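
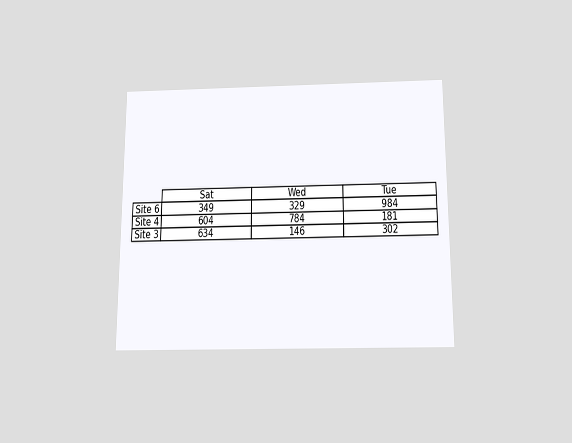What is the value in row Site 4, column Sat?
604

The chart is viewed slightly from below. The (Site 4, Sat) cell reads 604.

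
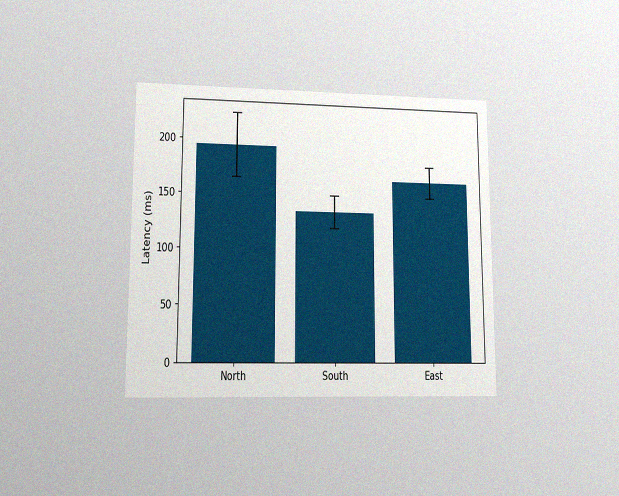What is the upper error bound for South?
The chart is viewed at a slight angle, with some photo noise. The South bar's upper whisker reaches 150ms.

150ms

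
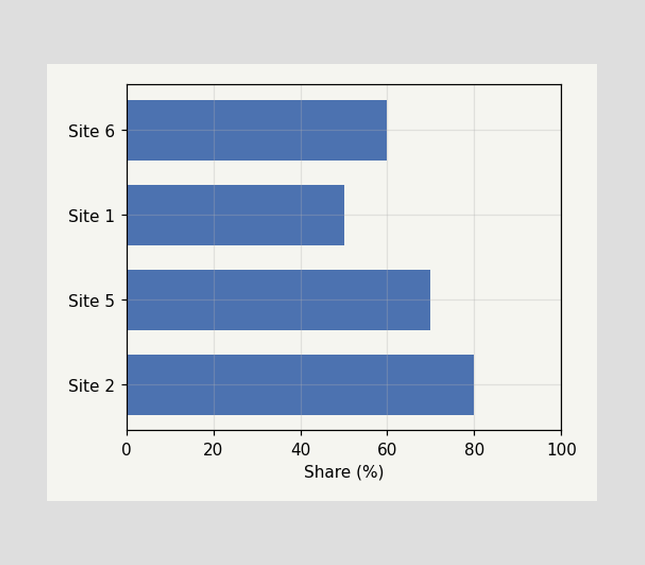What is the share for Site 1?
Reading along the chart's x-axis, the Site 1 bar reaches 50%.

50%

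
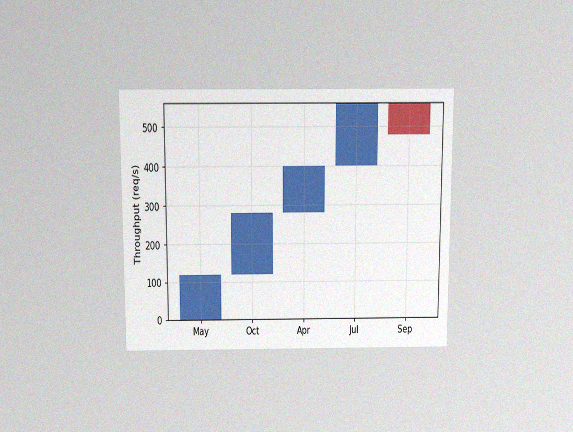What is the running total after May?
The chart is viewed slightly from above, with some photo noise. After May the running total reaches 120req/s.

120req/s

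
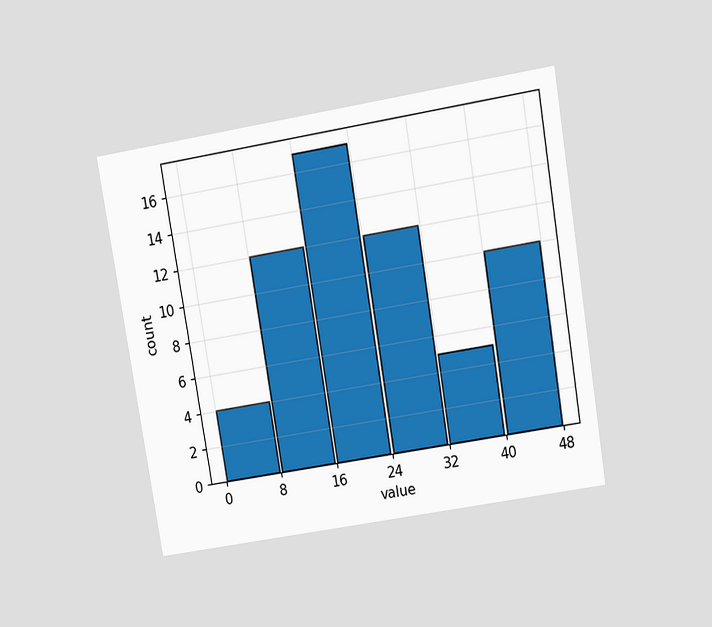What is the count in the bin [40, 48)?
The chart is tilted about 9° counter-clockwise and viewed at a slight angle. The [40, 48) bin has height 10.

10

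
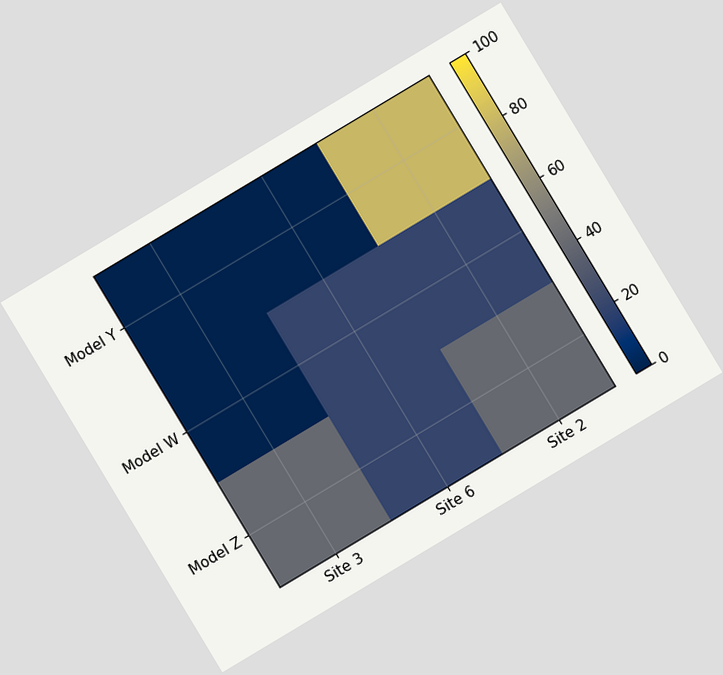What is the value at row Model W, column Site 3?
0

The chart is tilted about 31° counter-clockwise. Matching cell (Model W, Site 3) against the colorbar gives 0.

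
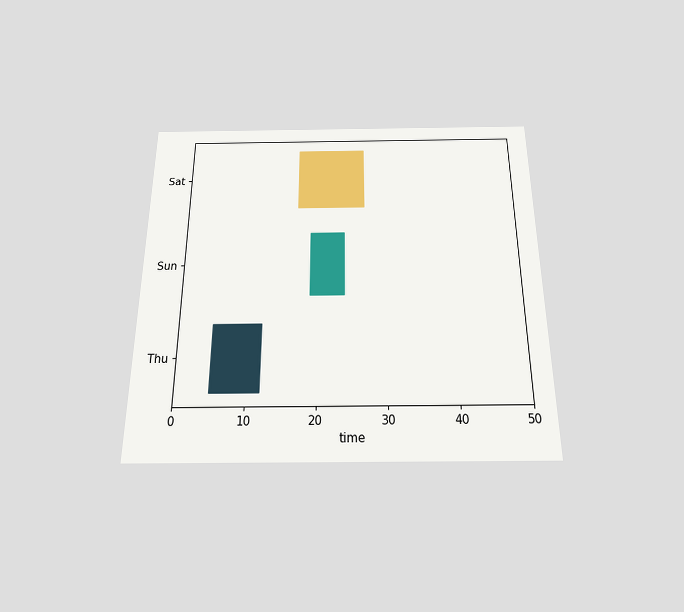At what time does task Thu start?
The chart is viewed slightly from below. The Thu bar begins at t=5.

5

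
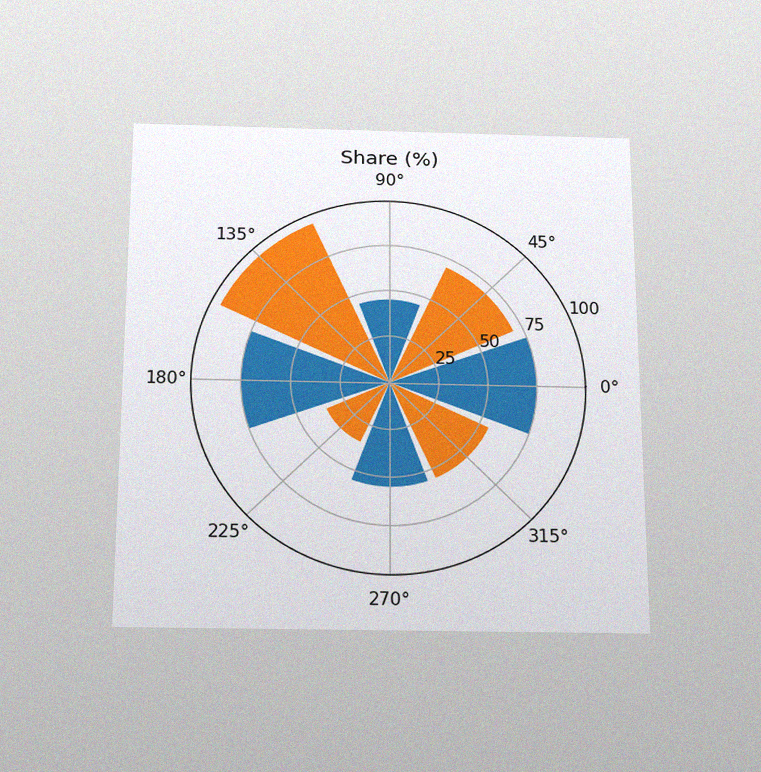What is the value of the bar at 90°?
45%

The chart is viewed slightly from below, with some photo noise. The bar at 90° reaches 45% on the radial axis.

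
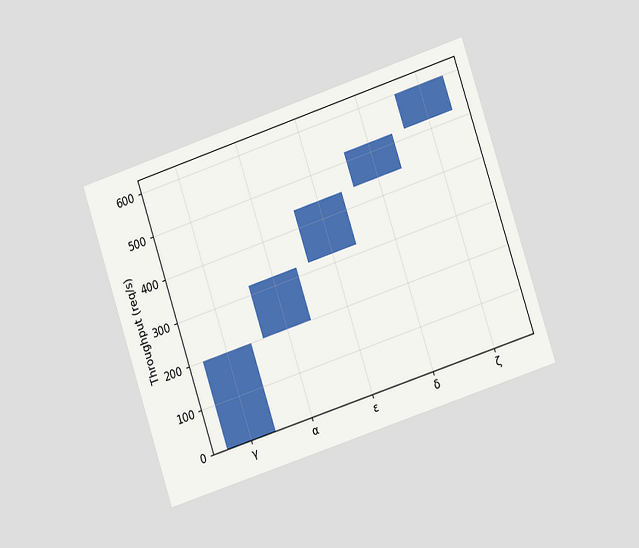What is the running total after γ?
The chart is tilted about 18° counter-clockwise and viewed slightly from the right. After γ the running total reaches 200req/s.

200req/s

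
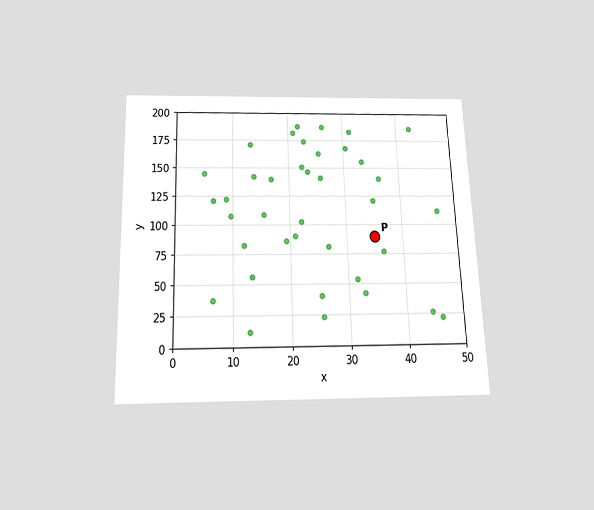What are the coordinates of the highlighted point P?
The chart is viewed slightly from below. Following the gridlines from P to each axis, P sits at (35, 90).

(35, 90)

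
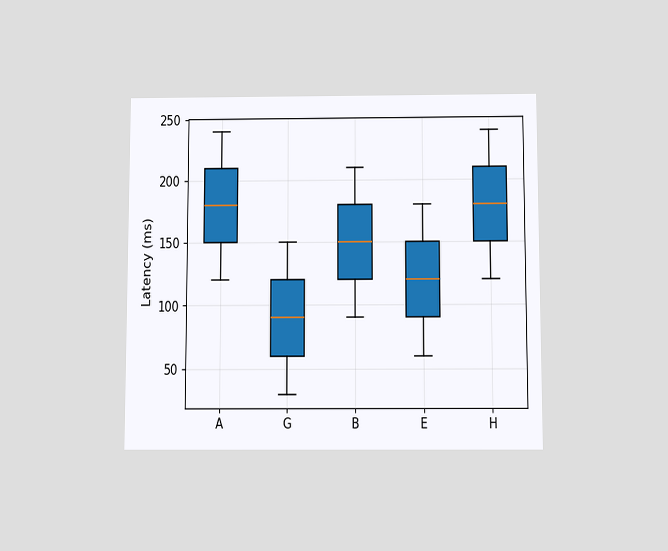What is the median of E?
The chart is viewed slightly from below. The median line in the E box sits at 120ms.

120ms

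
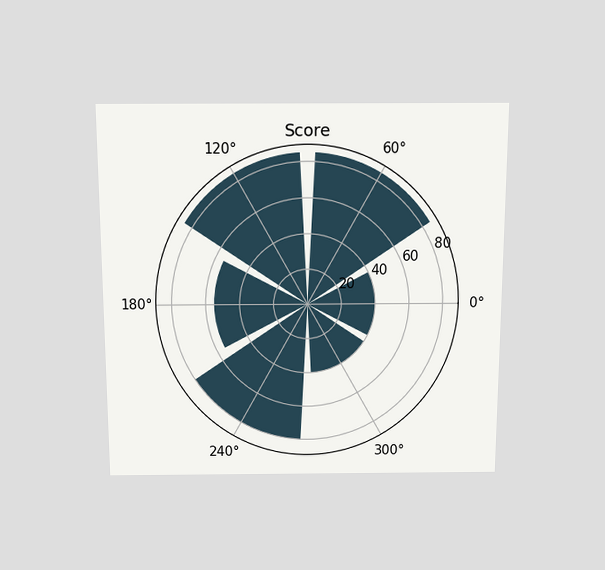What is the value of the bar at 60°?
85

The chart is viewed slightly from above. The bar at 60° reaches 85 on the radial axis.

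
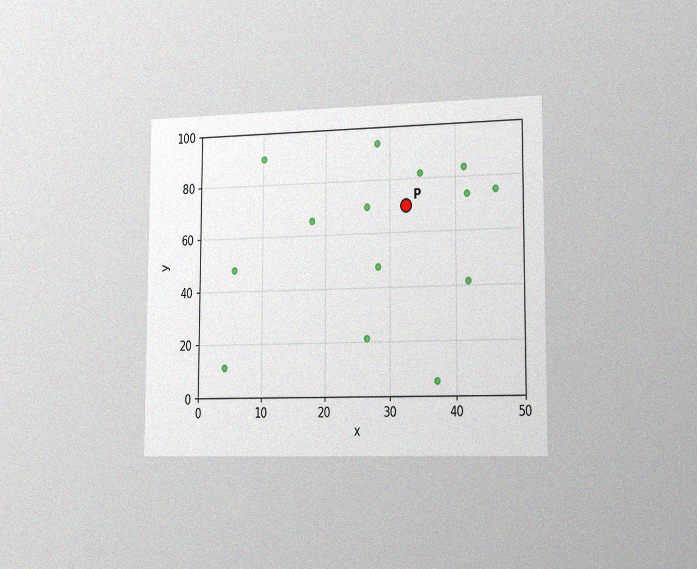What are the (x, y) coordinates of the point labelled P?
(32.5, 70)

The chart is viewed slightly from the right, with some photo noise. Following the gridlines from P to each axis, P sits at (32.5, 70).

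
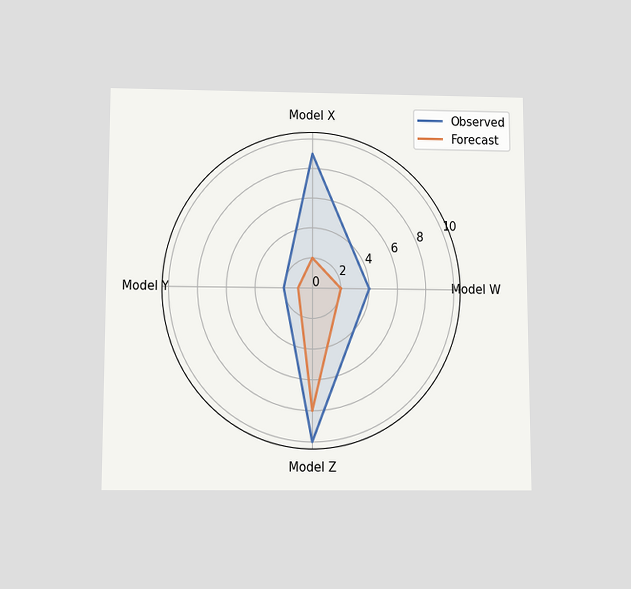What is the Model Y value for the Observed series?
The chart is viewed slightly from below. On the Model Y axis, Observed reaches 2.

2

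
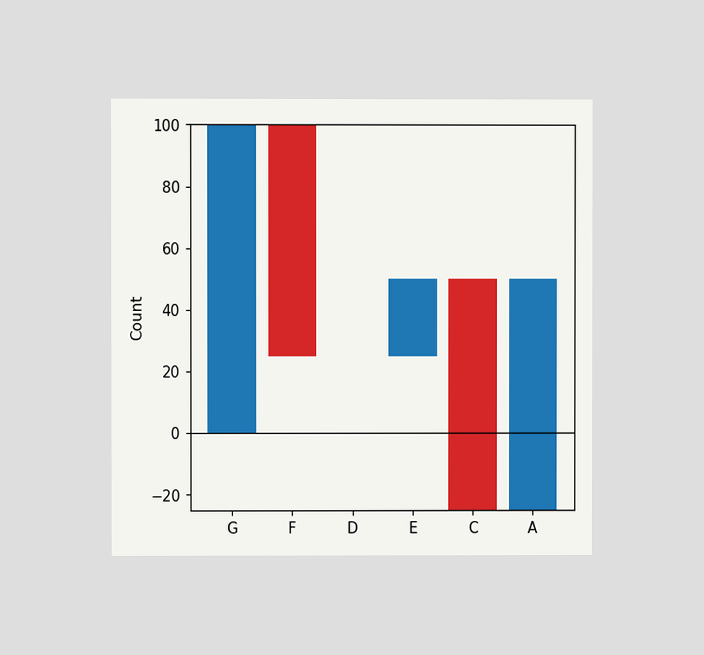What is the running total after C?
The chart is viewed at a slight angle. After C the running total reaches -25.

-25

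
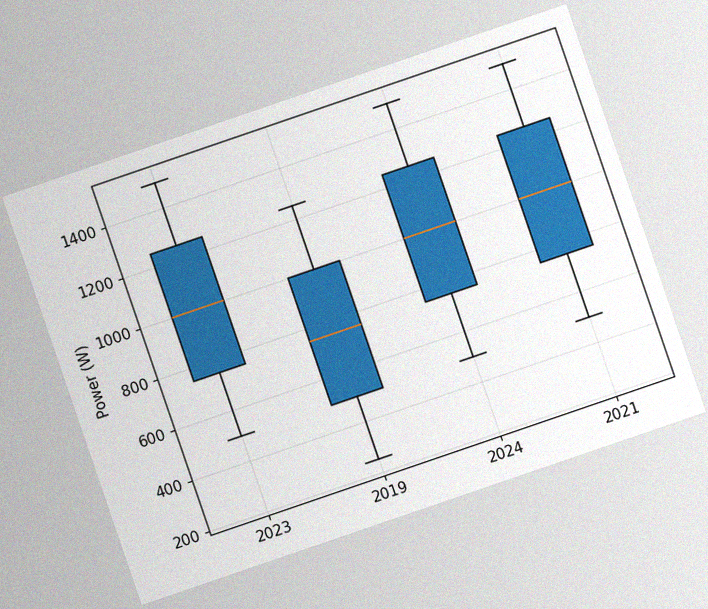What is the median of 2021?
1000W

The chart is tilted about 19° counter-clockwise, with some photo noise. The median line in the 2021 box sits at 1000W.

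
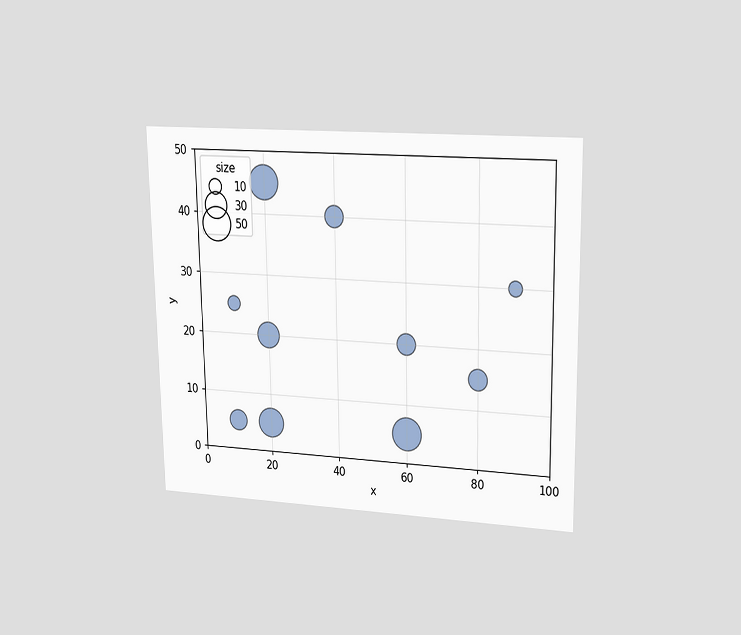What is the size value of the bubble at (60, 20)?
The chart is viewed at a slight angle. Matching the bubble at (60, 20) against the size legend gives 20.

20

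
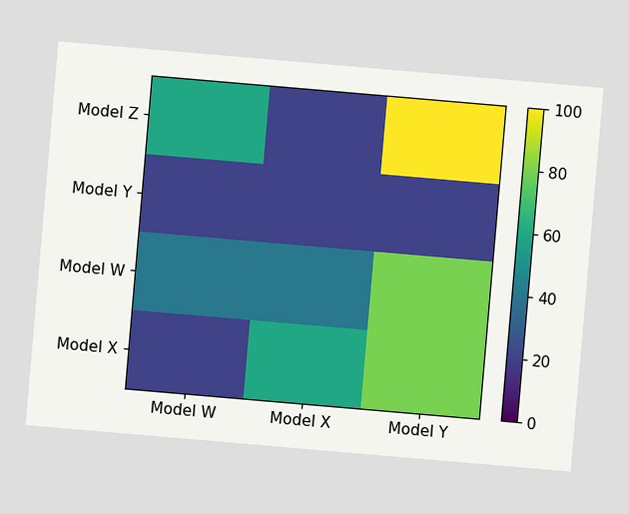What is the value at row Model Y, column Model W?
The chart is tilted about 5° clockwise. Matching cell (Model Y, Model W) against the colorbar gives 20.

20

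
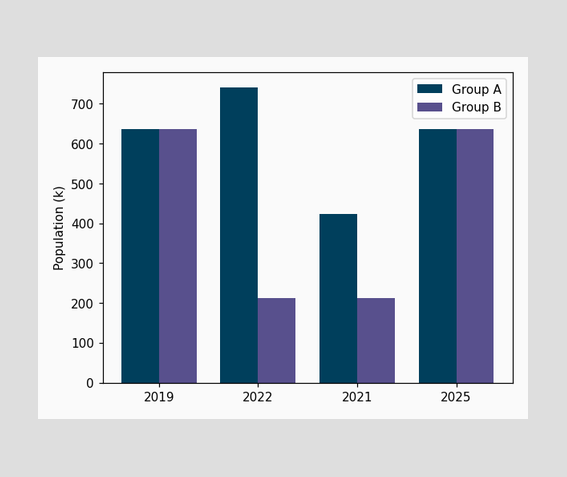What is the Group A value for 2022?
742k

The Group A bar at 2022 reaches 742k on the y-axis.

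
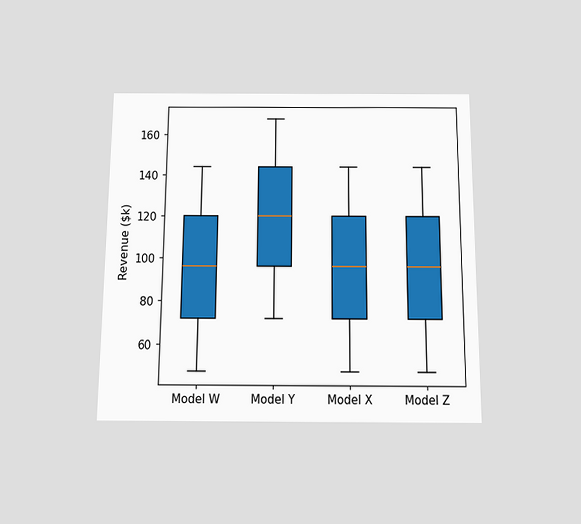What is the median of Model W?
$96k

The chart is viewed slightly from below. The median line in the Model W box sits at $96k.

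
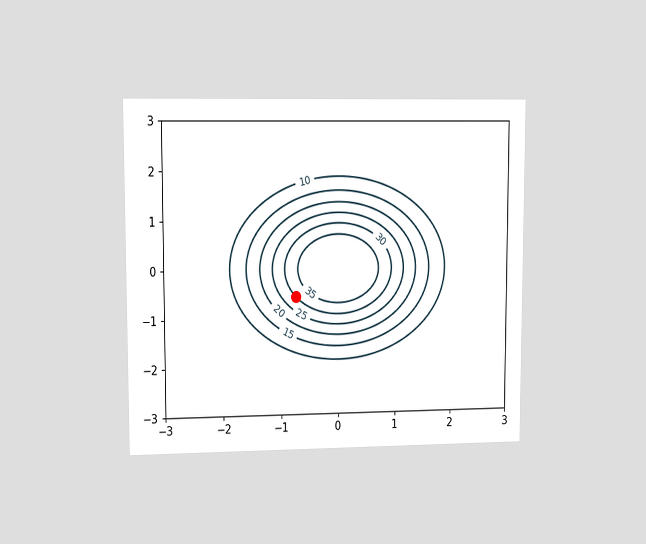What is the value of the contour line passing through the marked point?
The chart is viewed at a slight angle. The marked point sits on the contour labelled 30.

30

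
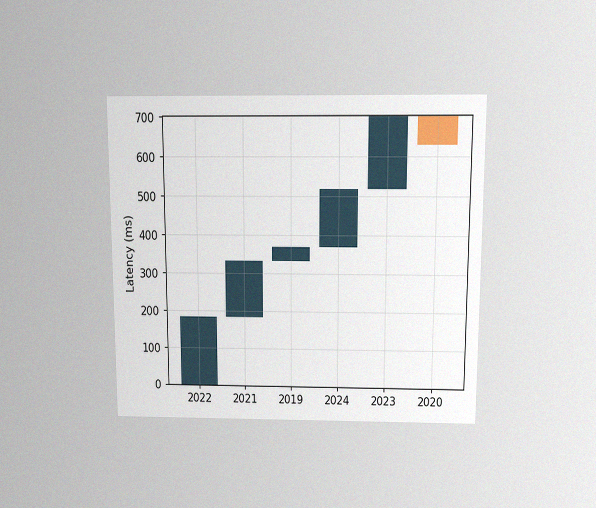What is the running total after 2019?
370ms

The chart is viewed slightly from above, with some photo noise. After 2019 the running total reaches 370ms.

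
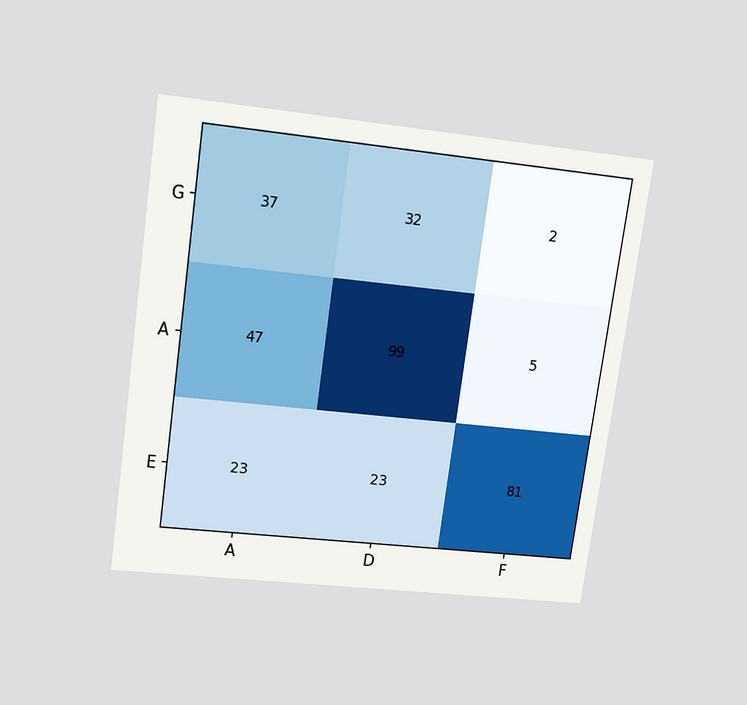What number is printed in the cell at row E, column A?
The chart is tilted about 8° clockwise and viewed slightly from above. The (E, A) cell reads 23.

23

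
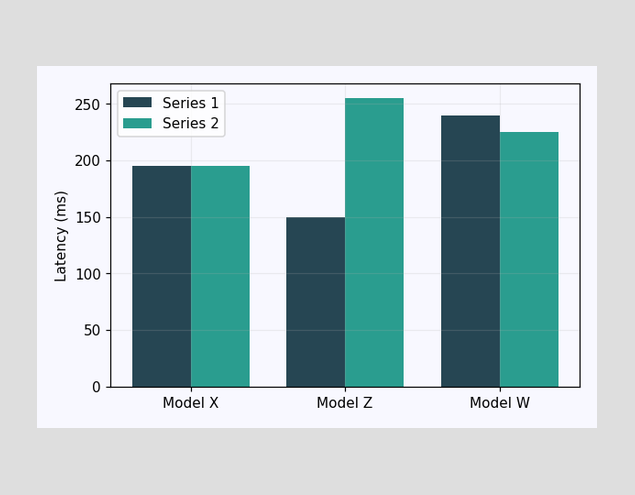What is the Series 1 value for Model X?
195ms

The Series 1 bar at Model X reaches 195ms on the y-axis.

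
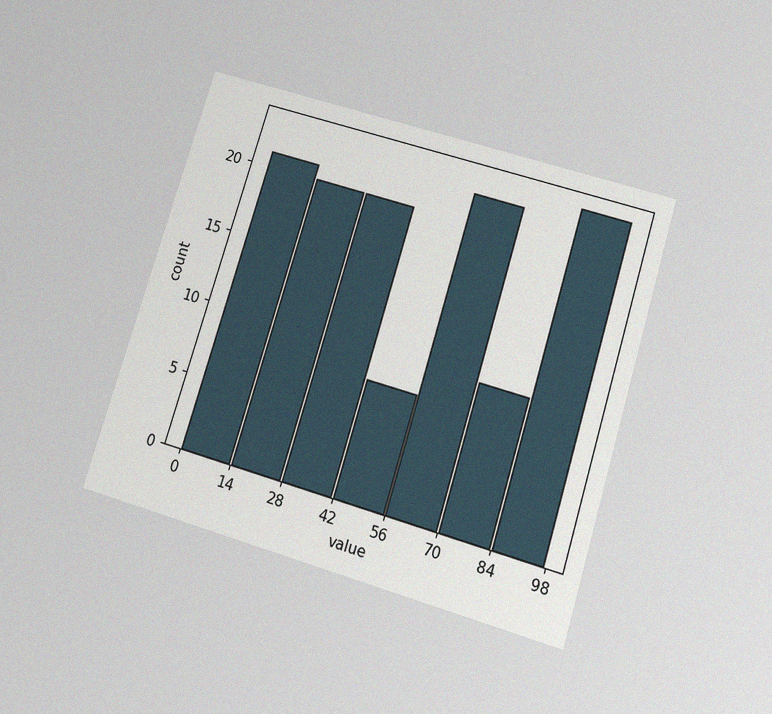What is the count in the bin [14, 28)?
The chart is tilted about 17° clockwise and viewed slightly from below, with some photo noise. The [14, 28) bin has height 20.

20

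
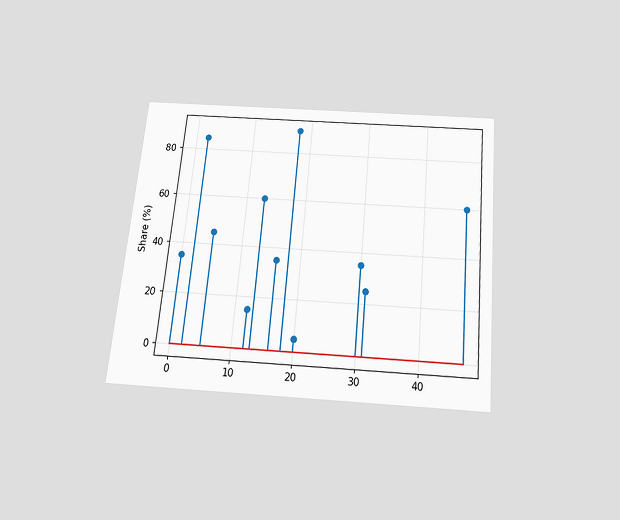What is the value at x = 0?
35%

The chart is tilted about 5° clockwise and viewed slightly from below. The stem at x=0 reaches 35%.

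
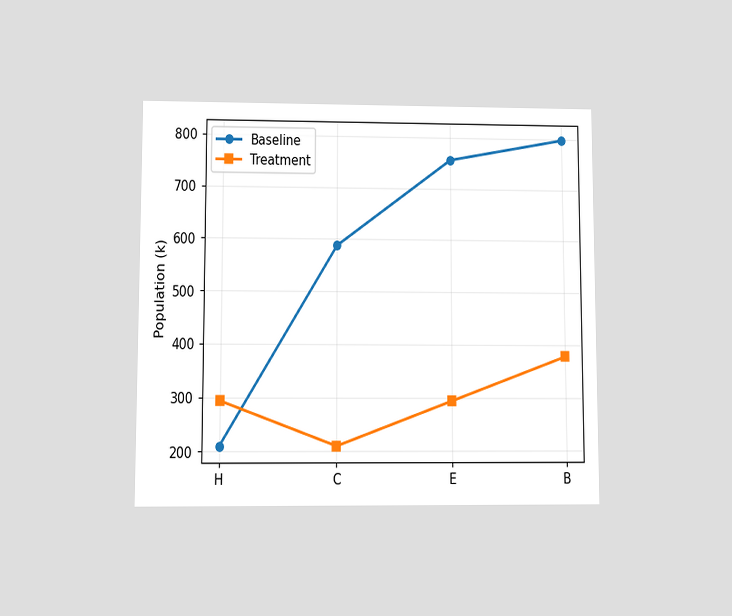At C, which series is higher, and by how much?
The chart is viewed at a slight angle. At C, Baseline sits above the other line by 378k.

Baseline, by 378k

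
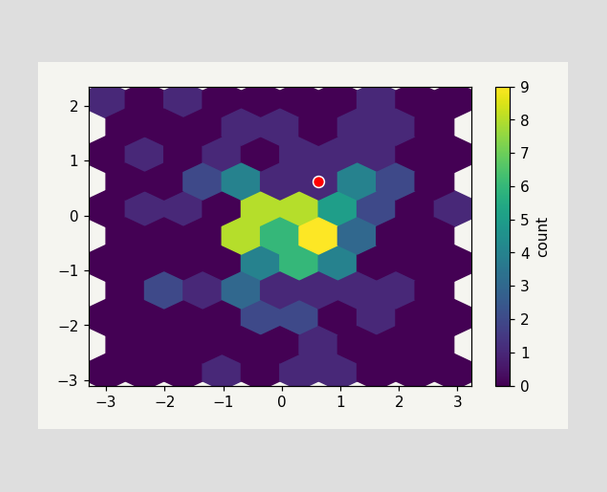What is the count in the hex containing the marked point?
The marked hex reads 1 on the colorbar.

1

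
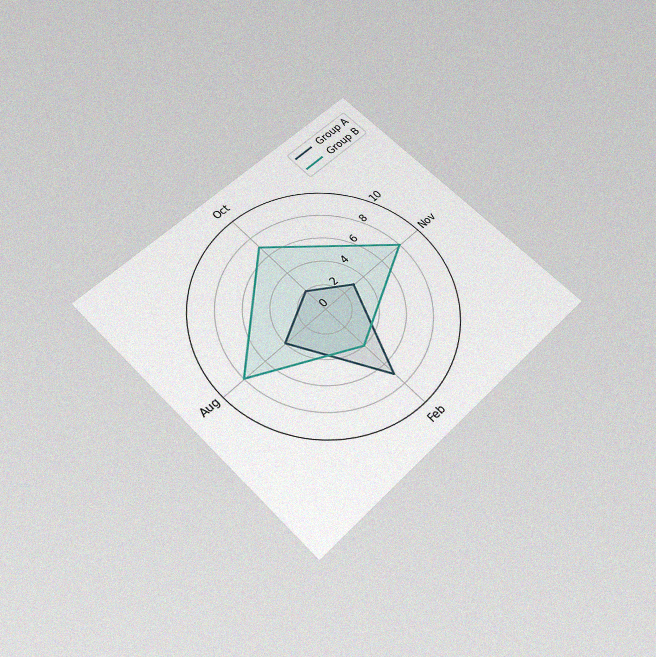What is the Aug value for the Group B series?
The chart is tilted about 45° counter-clockwise and viewed slightly from below, with some photo noise. On the Aug axis, Group B reaches 8.

8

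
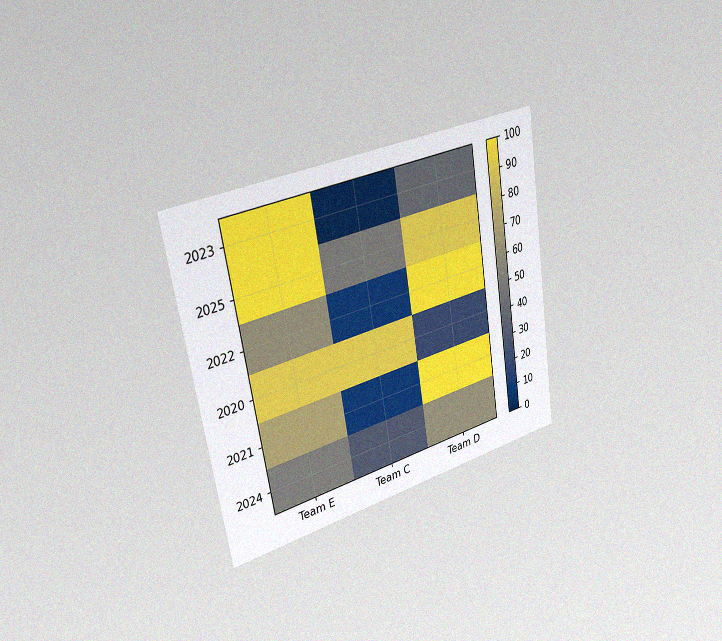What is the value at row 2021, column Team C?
10

The chart is tilted about 9° counter-clockwise and viewed slightly from the left, with some photo noise. Matching cell (2021, Team C) against the colorbar gives 10.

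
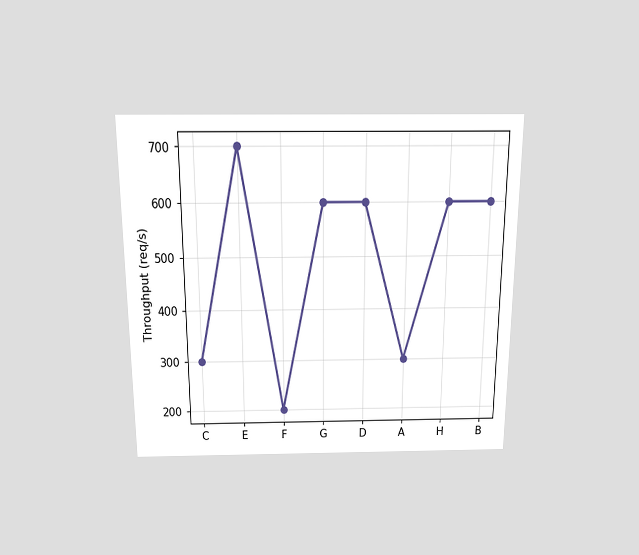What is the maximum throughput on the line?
700req/s

The chart is viewed slightly from above. The highest point is at E, and reading across to the y-axis gives 700req/s.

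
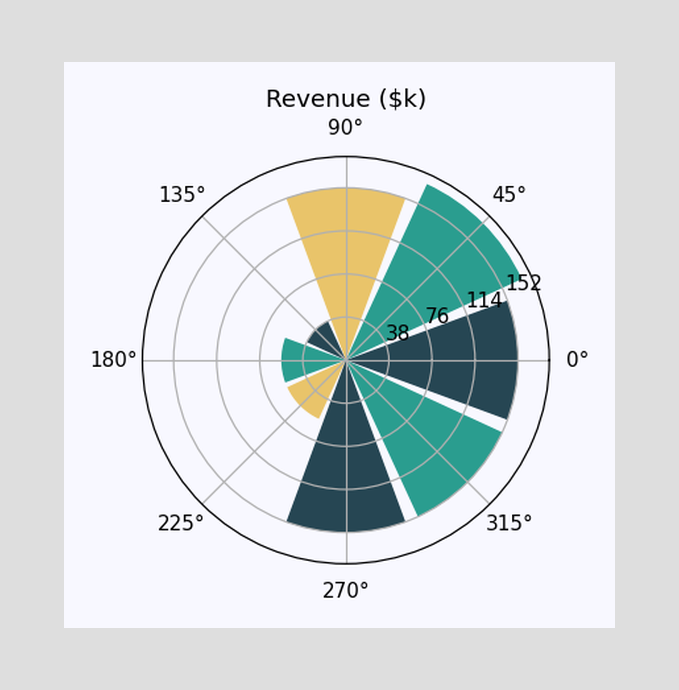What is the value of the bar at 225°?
$57k

The bar at 225° reaches $57k on the radial axis.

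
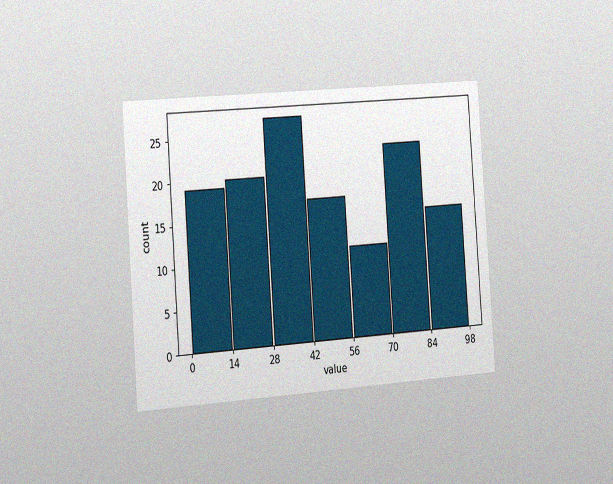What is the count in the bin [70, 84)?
23

The chart is tilted about 4° counter-clockwise and viewed slightly from the left, with some photo noise. The [70, 84) bin has height 23.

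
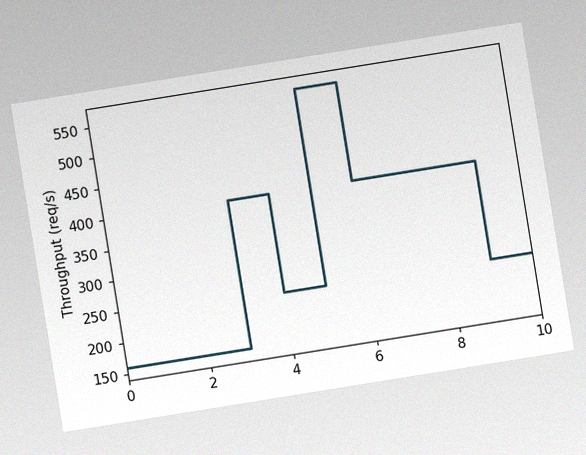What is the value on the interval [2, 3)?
160req/s

The chart is tilted about 9° counter-clockwise, with some photo noise. On [2, 3) the step sits at 160req/s.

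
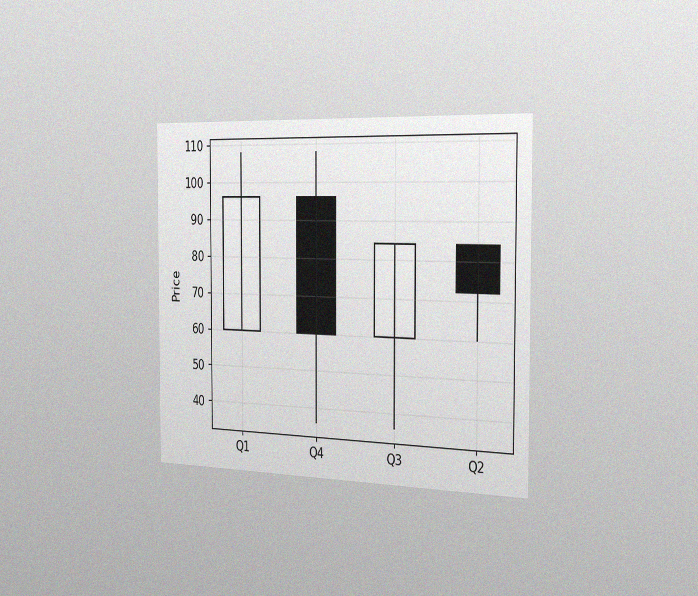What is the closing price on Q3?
The chart is viewed slightly from the right, with some photo noise. The Q3 candle closes at 84.

84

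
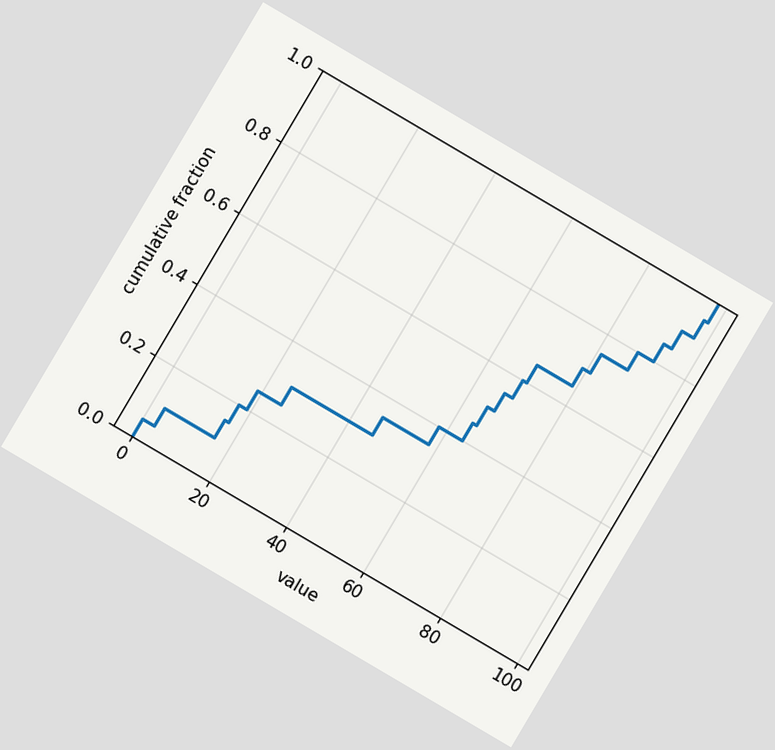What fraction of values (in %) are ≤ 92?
The chart is tilted about 31° clockwise. At x=92 the ECDF step is at 85%.

85%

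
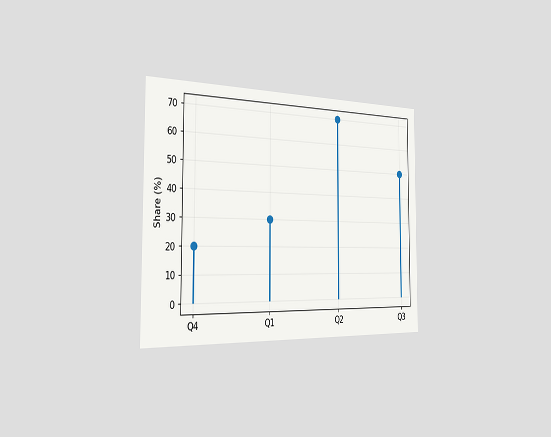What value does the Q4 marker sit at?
The chart is viewed slightly from the left. The Q4 marker sits at 20%.

20%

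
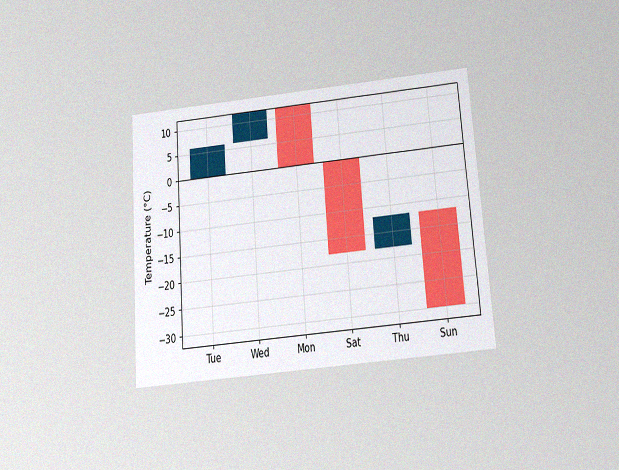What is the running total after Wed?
12°C

The chart is tilted about 4° counter-clockwise and viewed slightly from below, with some photo noise. After Wed the running total reaches 12°C.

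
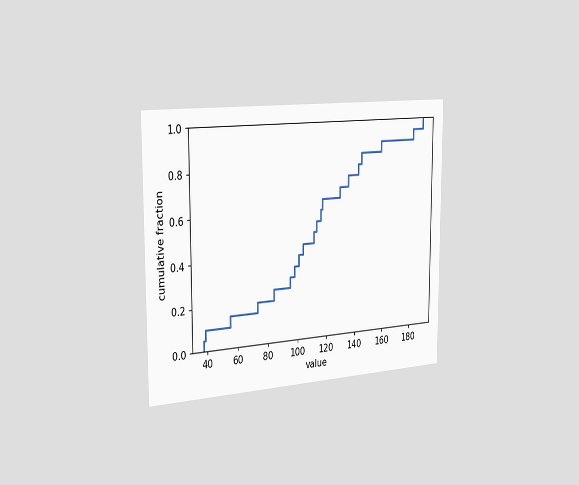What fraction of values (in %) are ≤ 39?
The chart is viewed slightly from the left. At x=39 the ECDF step is at 10%.

10%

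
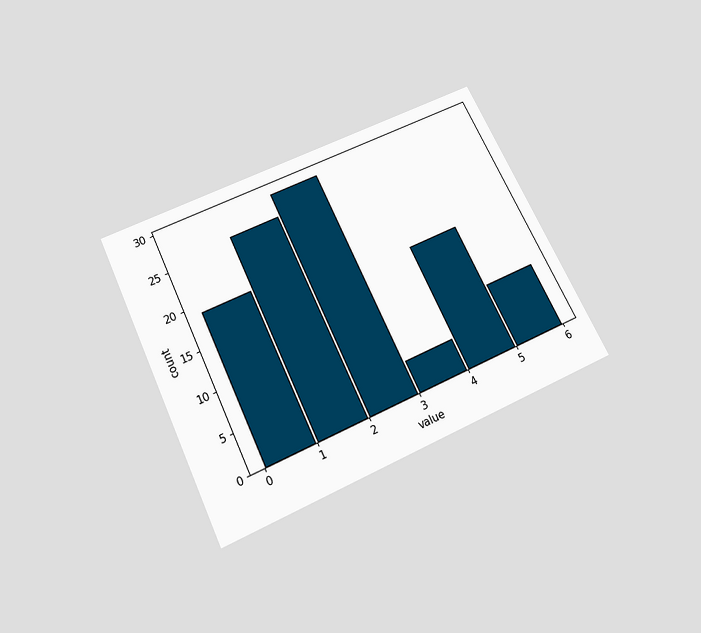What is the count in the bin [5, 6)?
8

The chart is tilted about 26° counter-clockwise and viewed slightly from below. The [5, 6) bin has height 8.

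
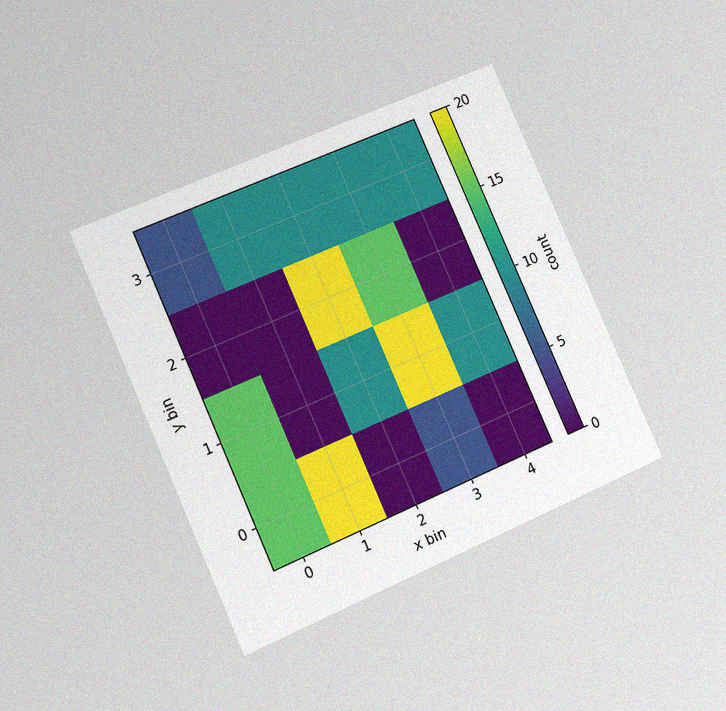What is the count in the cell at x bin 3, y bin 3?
10

The chart is tilted about 24° counter-clockwise and viewed at a slight angle, with some photo noise. Matching the cell (3, 3) against the colorbar gives 10.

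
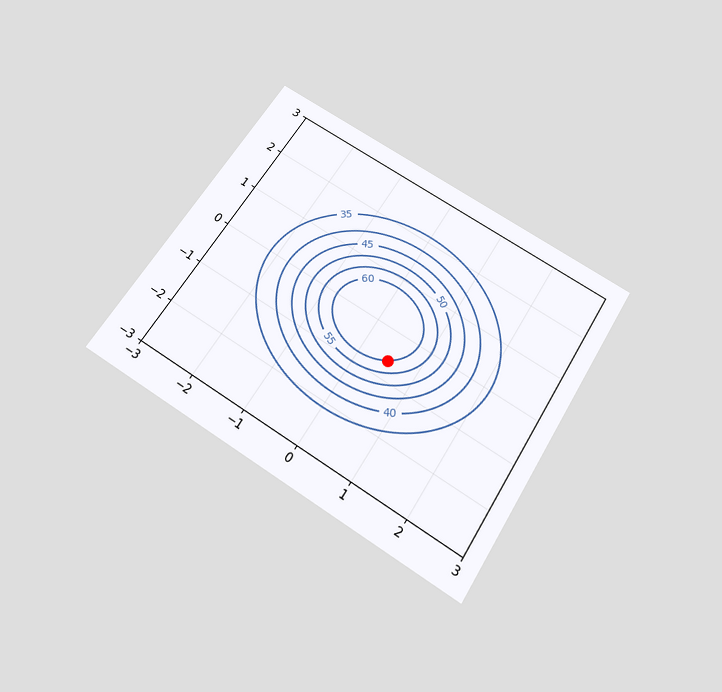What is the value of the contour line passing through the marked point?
The chart is tilted about 32° clockwise and viewed slightly from below. The marked point sits on the contour labelled 60.

60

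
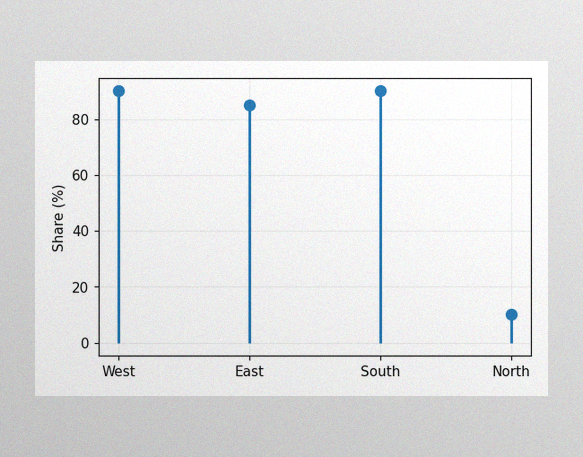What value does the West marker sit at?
The image has some photo noise and uneven lighting. The West marker sits at 90%.

90%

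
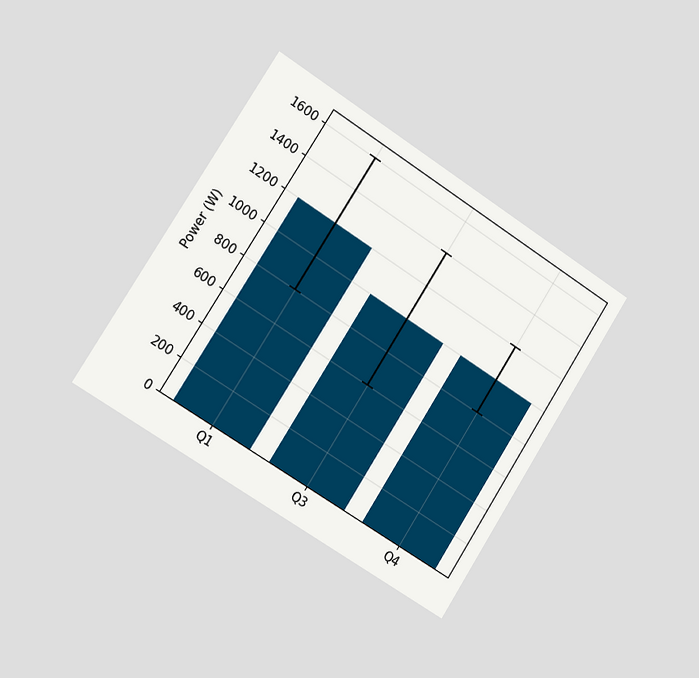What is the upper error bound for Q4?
The chart is tilted about 32° clockwise and viewed slightly from the left. The Q4 bar's upper whisker reaches 1200W.

1200W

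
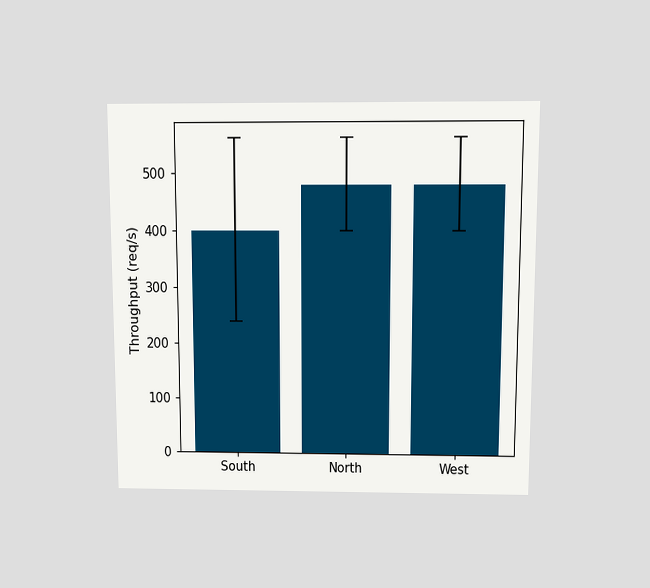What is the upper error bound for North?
560req/s

The chart is viewed at a slight angle. The North bar's upper whisker reaches 560req/s.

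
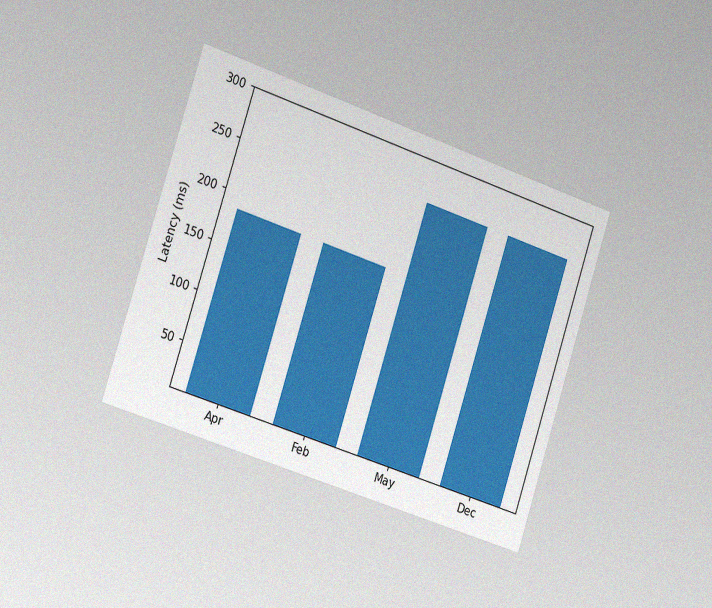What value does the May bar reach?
259ms

The chart is tilted about 18° clockwise and viewed slightly from the left, with some photo noise. Reading along the chart's y-axis, the May bar reaches 259ms.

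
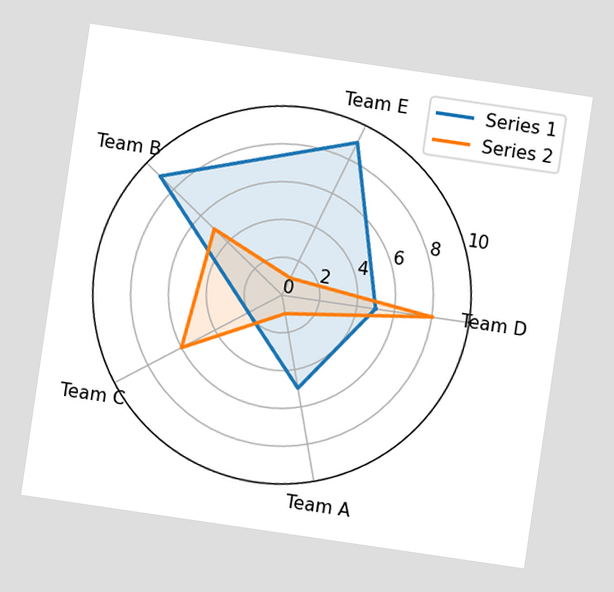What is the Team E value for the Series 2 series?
1

The chart is tilted about 8° clockwise. On the Team E axis, Series 2 reaches 1.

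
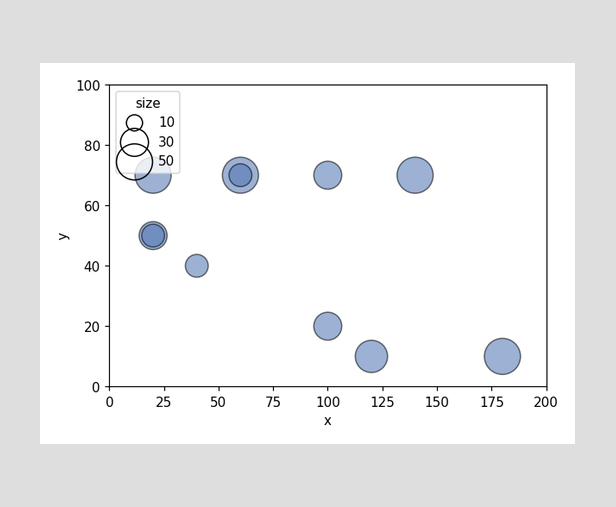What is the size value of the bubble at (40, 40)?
20

Matching the bubble at (40, 40) against the size legend gives 20.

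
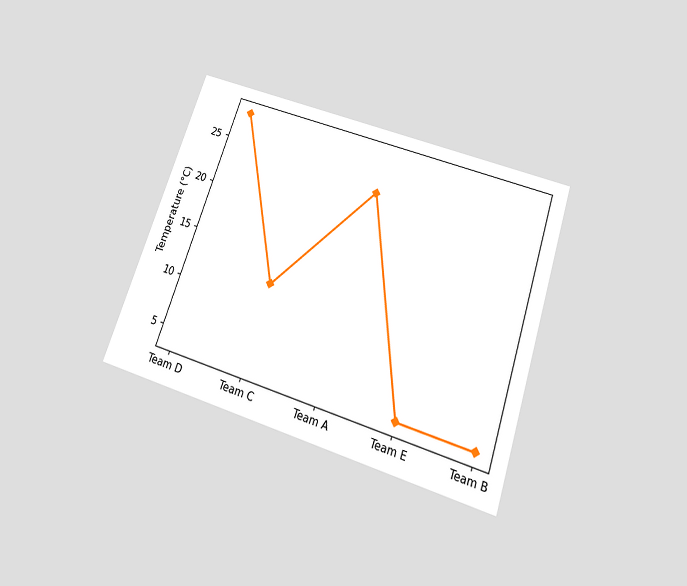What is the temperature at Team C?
The chart is tilted about 19° clockwise and viewed slightly from below. At Team C, the line is at 12°C.

12°C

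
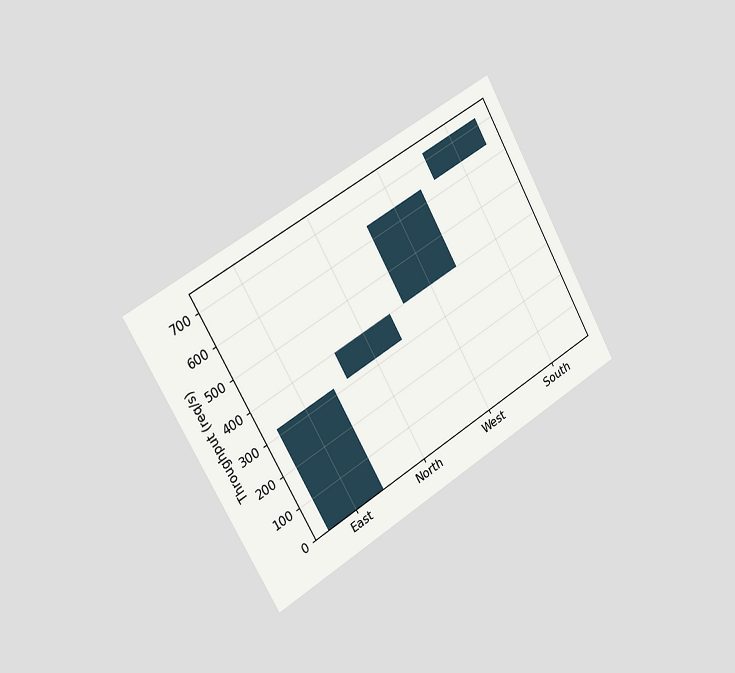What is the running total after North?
400req/s

The chart is tilted about 30° counter-clockwise and viewed slightly from the left. After North the running total reaches 400req/s.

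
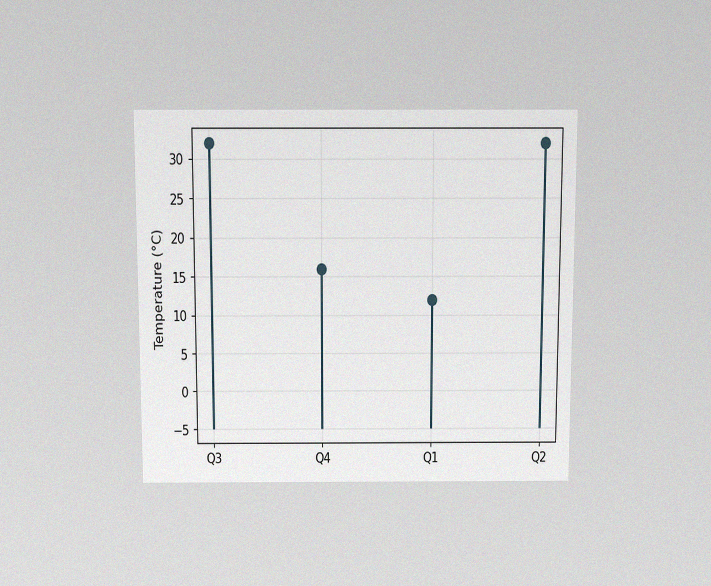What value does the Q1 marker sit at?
The chart is viewed slightly from above, with some photo noise. The Q1 marker sits at 12°C.

12°C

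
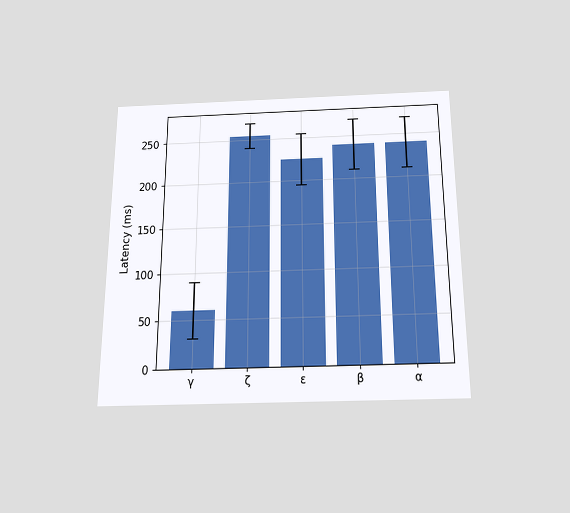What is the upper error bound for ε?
255ms

The chart is viewed slightly from below. The ε bar's upper whisker reaches 255ms.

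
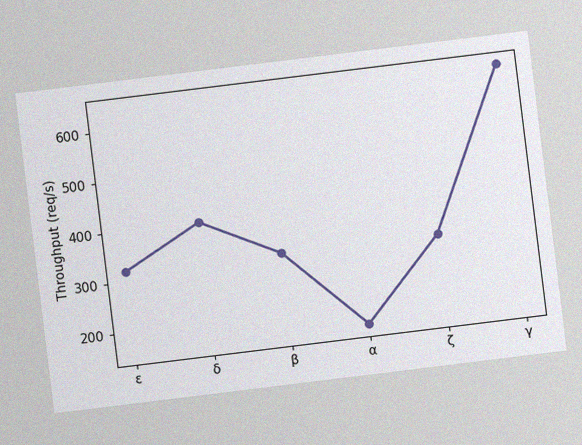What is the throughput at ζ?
320req/s

The chart is tilted about 7° counter-clockwise, with some photo noise. At ζ, the line is at 320req/s.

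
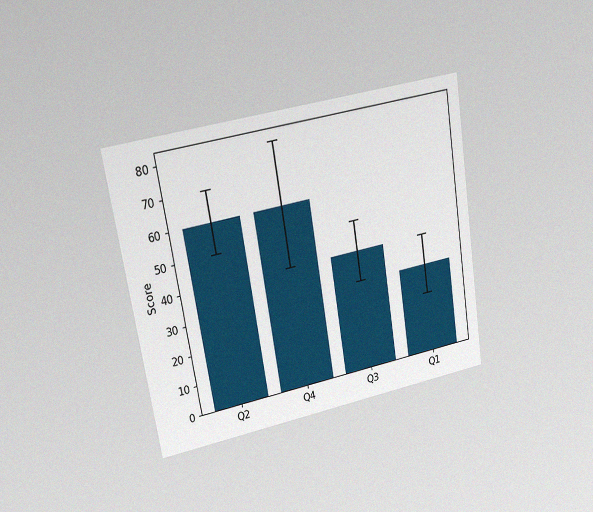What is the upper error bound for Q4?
80

The chart is tilted about 9° counter-clockwise and viewed at a slight angle, with some photo noise. The Q4 bar's upper whisker reaches 80.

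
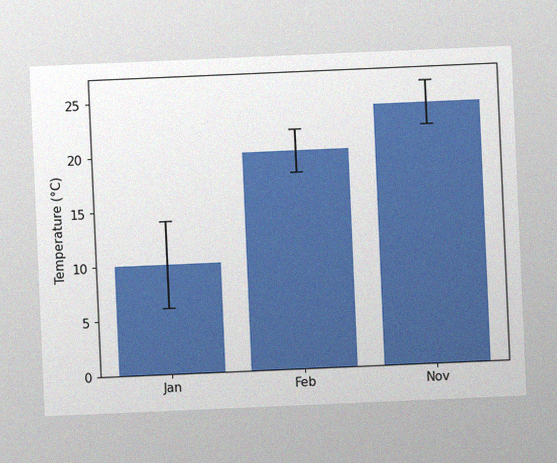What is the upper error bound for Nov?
The chart is tilted about 2° counter-clockwise, with some photo noise. The Nov bar's upper whisker reaches 26°C.

26°C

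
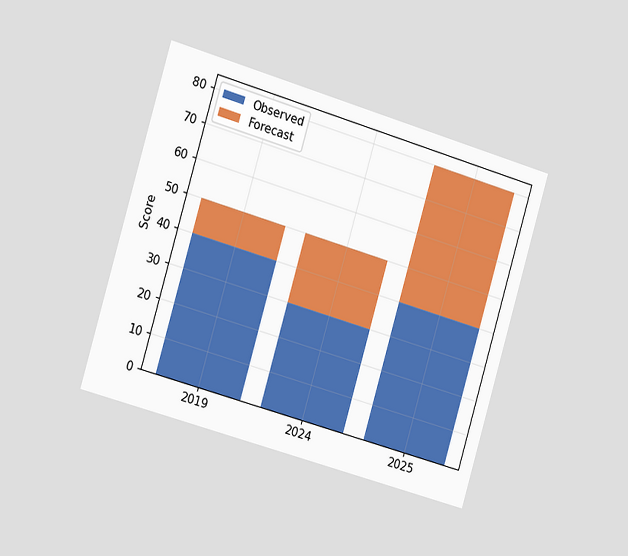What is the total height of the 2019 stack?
50

The chart is tilted about 16° clockwise and viewed slightly from the left. The 2019 stack's top reaches 50 on the y-axis.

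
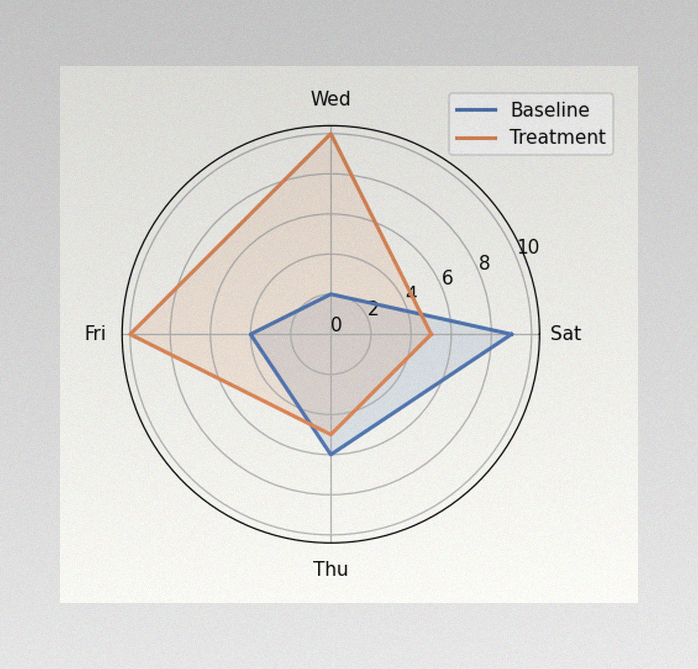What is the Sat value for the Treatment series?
5

The image has some photo noise and uneven lighting. On the Sat axis, Treatment reaches 5.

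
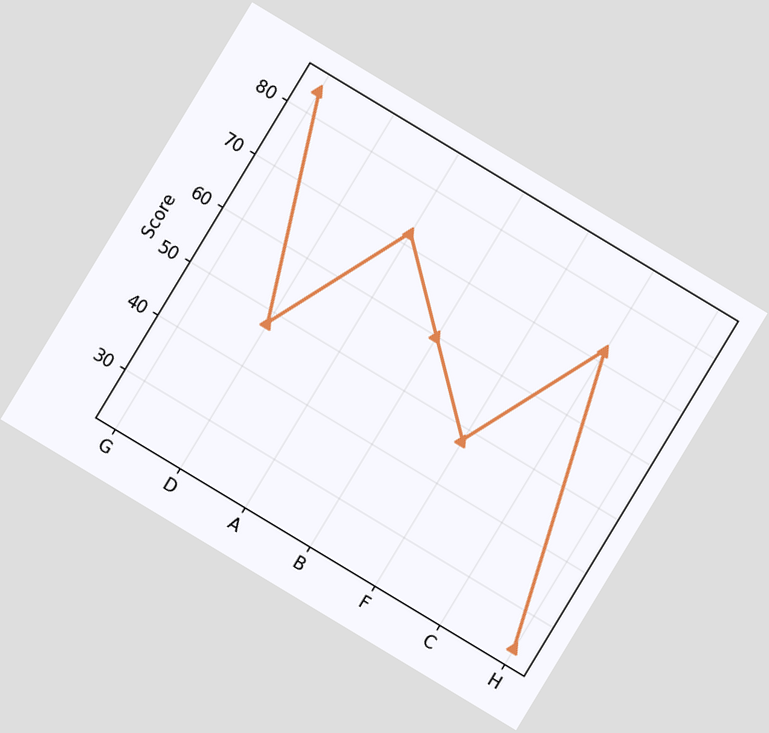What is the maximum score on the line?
84

The chart is tilted about 31° clockwise. The highest point is at G, and reading across to the y-axis gives 84.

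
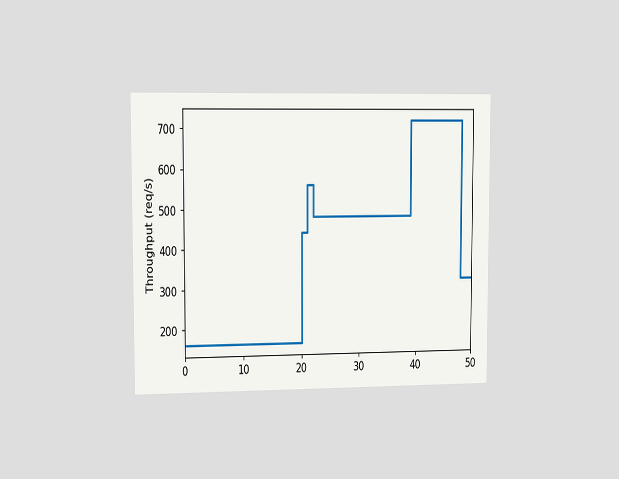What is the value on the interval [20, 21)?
The chart is viewed slightly from the left. On [20, 21) the step sits at 440req/s.

440req/s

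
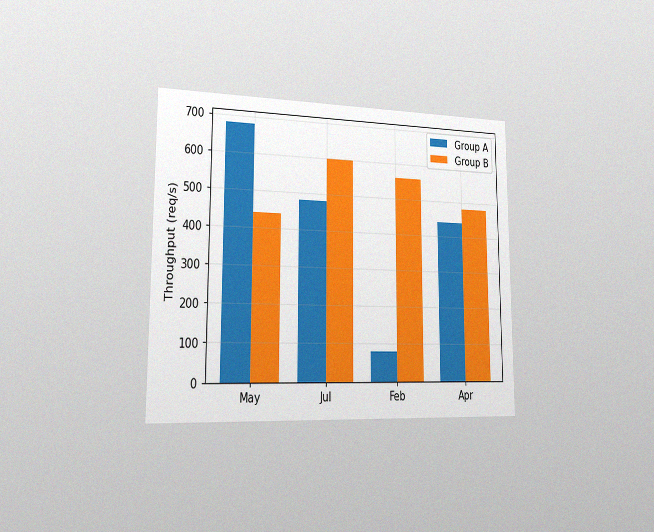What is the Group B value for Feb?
The chart is viewed slightly from the left, with some photo noise. The Group B bar at Feb reaches 560req/s on the y-axis.

560req/s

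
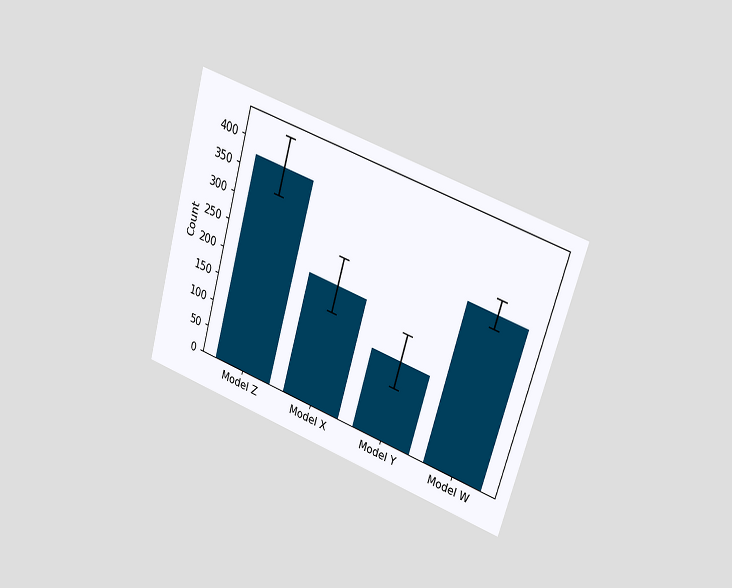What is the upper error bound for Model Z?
425

The chart is tilted about 16° clockwise and viewed at a slight angle. The Model Z bar's upper whisker reaches 425.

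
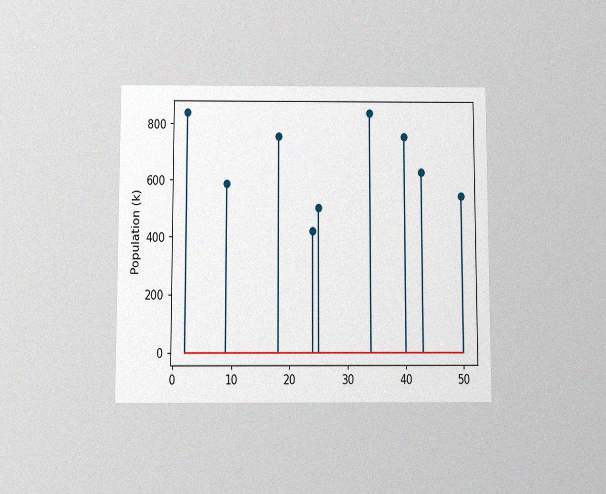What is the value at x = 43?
630k

The chart is viewed slightly from below, with some photo noise. The stem at x=43 reaches 630k.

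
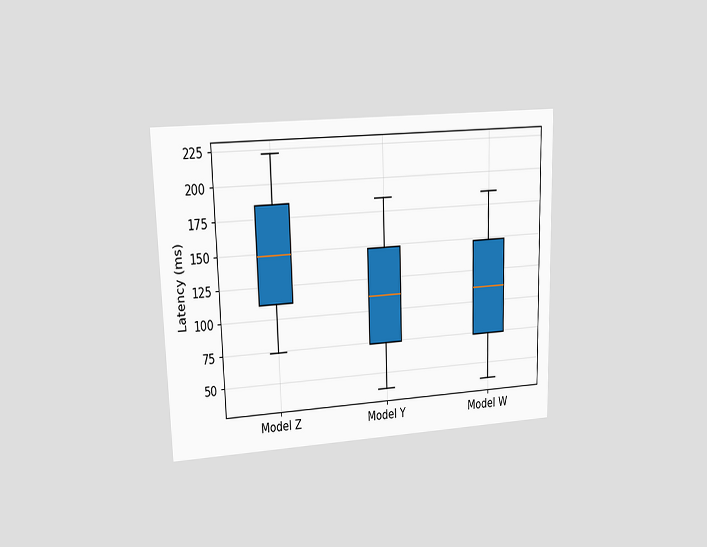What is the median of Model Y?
The chart is viewed at a slight angle. The median line in the Model Y box sits at 111ms.

111ms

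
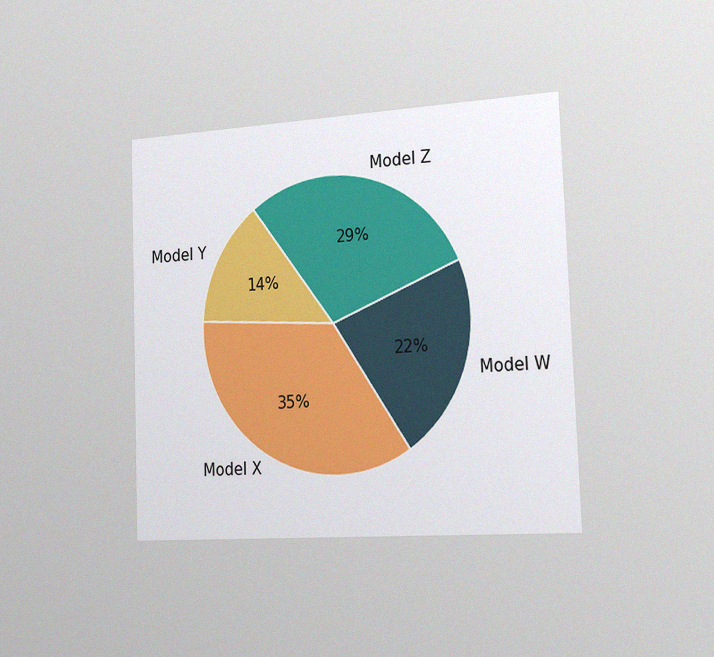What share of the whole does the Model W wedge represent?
22%

The chart is tilted about 2° counter-clockwise and viewed slightly from the right, with some photo noise. The Model W slice takes up 22% of the pie.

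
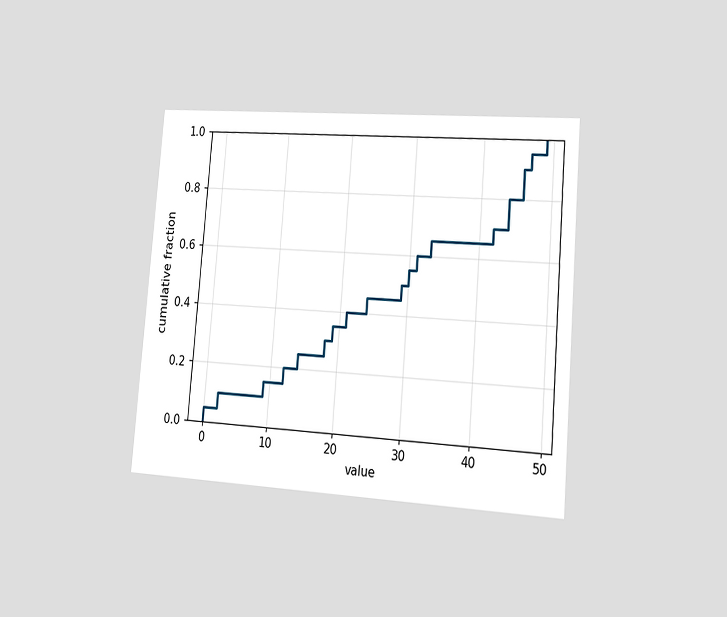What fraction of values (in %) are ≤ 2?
The chart is tilted about 5° clockwise and viewed slightly from the right. At x=2 the ECDF step is at 10%.

10%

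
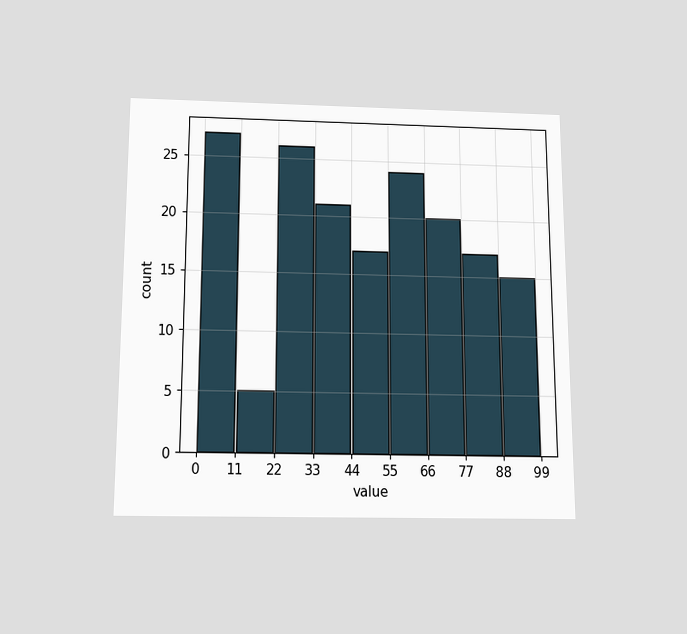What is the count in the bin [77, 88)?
The chart is viewed slightly from below. The [77, 88) bin has height 17.

17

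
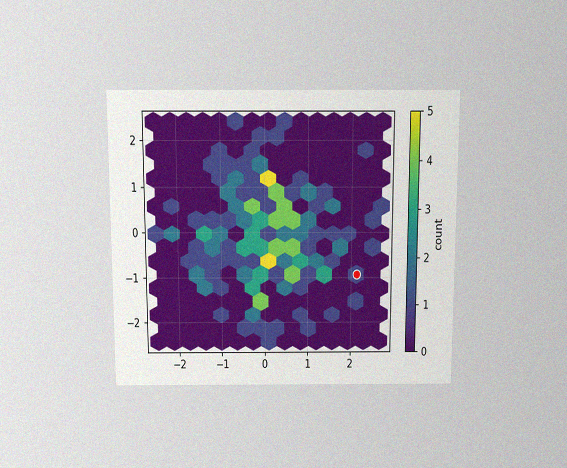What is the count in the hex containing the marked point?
The chart is viewed slightly from above, with some photo noise. The marked hex reads 1 on the colorbar.

1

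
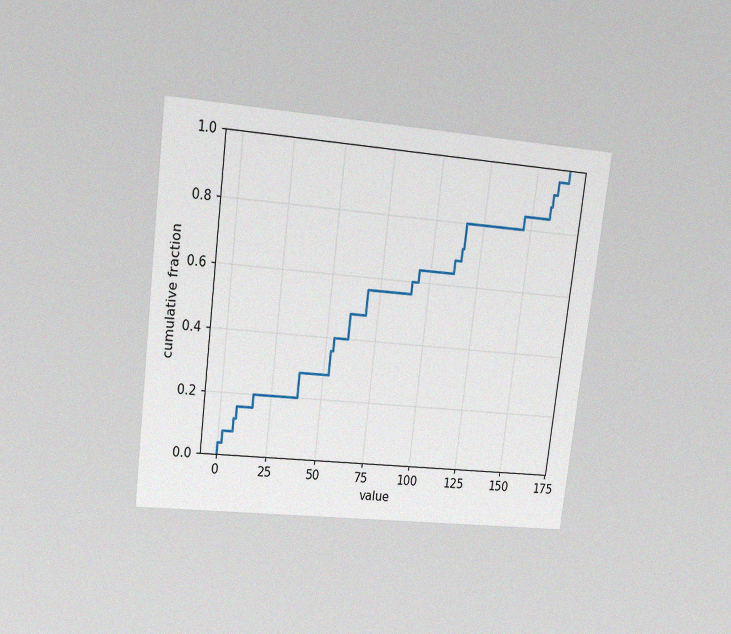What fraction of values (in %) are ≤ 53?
The chart is tilted about 7° clockwise and viewed at a slight angle, with some photo noise. At x=53 the ECDF step is at 36%.

36%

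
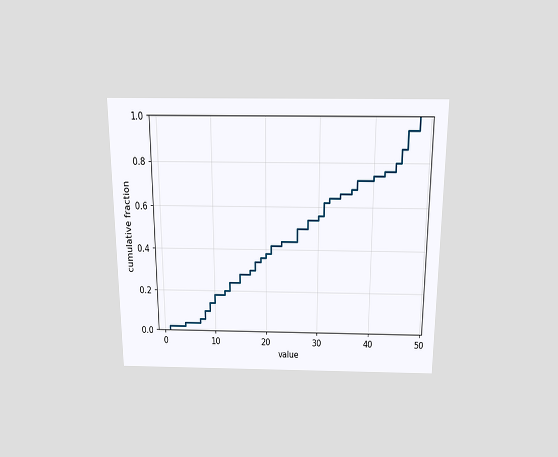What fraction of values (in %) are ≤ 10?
The chart is viewed slightly from above. At x=10 the ECDF step is at 18%.

18%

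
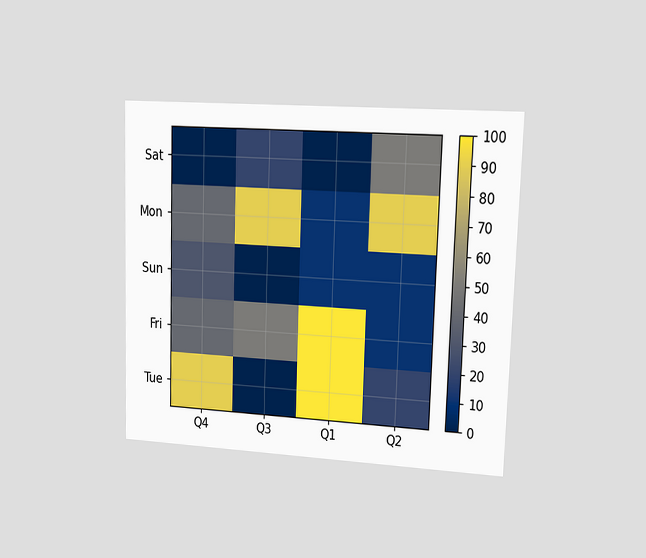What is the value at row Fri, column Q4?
The chart is viewed slightly from the right. Matching cell (Fri, Q4) against the colorbar gives 40.

40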